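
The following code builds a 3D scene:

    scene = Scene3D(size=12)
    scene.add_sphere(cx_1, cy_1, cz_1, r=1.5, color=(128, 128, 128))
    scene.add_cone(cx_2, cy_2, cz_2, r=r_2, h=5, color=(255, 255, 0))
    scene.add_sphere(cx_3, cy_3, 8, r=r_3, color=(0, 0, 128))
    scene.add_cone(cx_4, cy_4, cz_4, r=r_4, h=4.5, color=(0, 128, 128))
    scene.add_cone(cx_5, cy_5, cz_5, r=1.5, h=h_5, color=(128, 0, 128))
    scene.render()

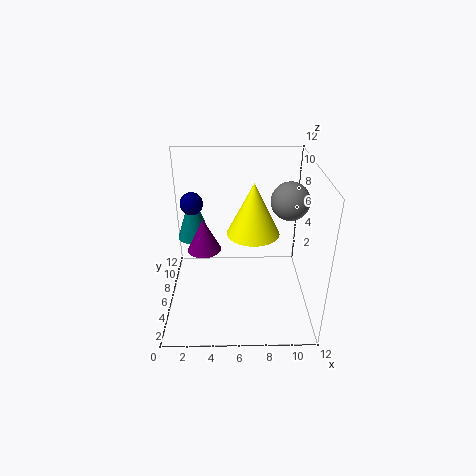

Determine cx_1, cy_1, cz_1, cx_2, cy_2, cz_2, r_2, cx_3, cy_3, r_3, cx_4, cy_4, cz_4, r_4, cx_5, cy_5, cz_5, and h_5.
cx_1 = 10; cy_1 = 5.5; cz_1 = 9.5; cx_2 = 7.5; cy_2 = 9.5; cz_2 = 4.5; r_2 = 2.5; cx_3 = 2; cy_3 = 8.5; r_3 = 1; cx_4 = 2; cy_4 = 9; cz_4 = 4.5; r_4 = 1.5; cx_5 = 3; cy_5 = 7.5; cz_5 = 4; h_5 = 3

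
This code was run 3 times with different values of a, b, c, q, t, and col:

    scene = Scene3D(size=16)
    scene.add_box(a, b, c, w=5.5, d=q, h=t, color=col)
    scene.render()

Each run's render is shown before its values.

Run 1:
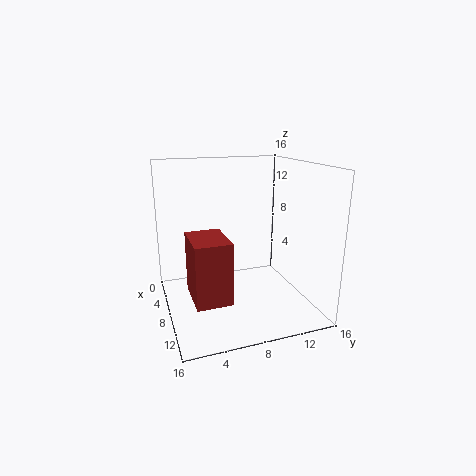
a = 5.5; b = 2.5; c = 1.5; q = 4; t = 7; col = 'brown'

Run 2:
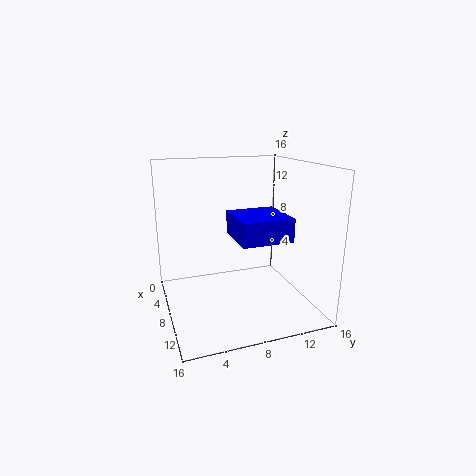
a = 7; b = 7; c = 8.5; q = 5.5; t = 2.5; col = 'blue'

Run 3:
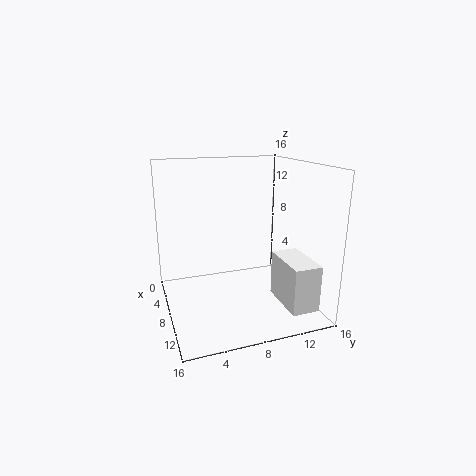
a = 9.5; b = 11.5; c = 1.5; q = 3; t = 5; col = 'white'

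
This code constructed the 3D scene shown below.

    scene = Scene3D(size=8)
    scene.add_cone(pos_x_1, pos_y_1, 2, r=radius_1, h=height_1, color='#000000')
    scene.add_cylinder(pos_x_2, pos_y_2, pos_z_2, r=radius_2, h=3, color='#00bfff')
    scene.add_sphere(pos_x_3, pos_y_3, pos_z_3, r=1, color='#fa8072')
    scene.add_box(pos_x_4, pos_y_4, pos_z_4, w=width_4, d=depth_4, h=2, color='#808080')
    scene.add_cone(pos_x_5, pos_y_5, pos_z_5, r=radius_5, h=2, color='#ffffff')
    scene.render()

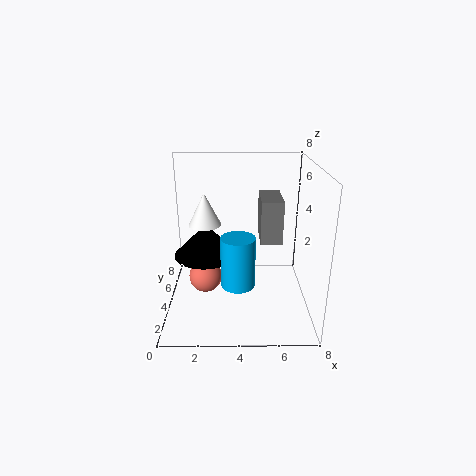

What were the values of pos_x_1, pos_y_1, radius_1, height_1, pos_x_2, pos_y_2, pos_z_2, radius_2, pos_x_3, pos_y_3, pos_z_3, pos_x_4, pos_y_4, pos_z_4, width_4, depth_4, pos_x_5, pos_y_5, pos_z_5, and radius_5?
pos_x_1 = 2; pos_y_1 = 6; radius_1 = 2; height_1 = 2; pos_x_2 = 4; pos_y_2 = 4; pos_z_2 = 1; radius_2 = 1; pos_x_3 = 2; pos_y_3 = 5; pos_z_3 = 1; pos_x_4 = 5; pos_y_4 = 1; pos_z_4 = 5; width_4 = 1; depth_4 = 2; pos_x_5 = 2; pos_y_5 = 6; pos_z_5 = 4; radius_5 = 1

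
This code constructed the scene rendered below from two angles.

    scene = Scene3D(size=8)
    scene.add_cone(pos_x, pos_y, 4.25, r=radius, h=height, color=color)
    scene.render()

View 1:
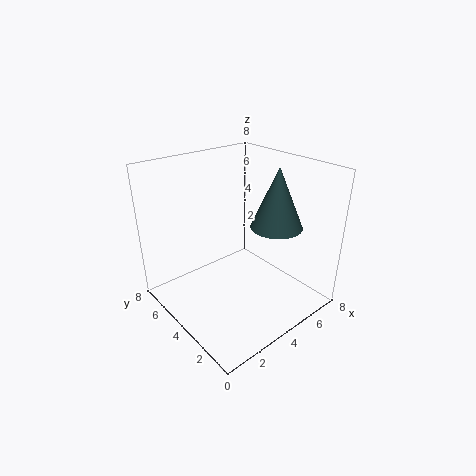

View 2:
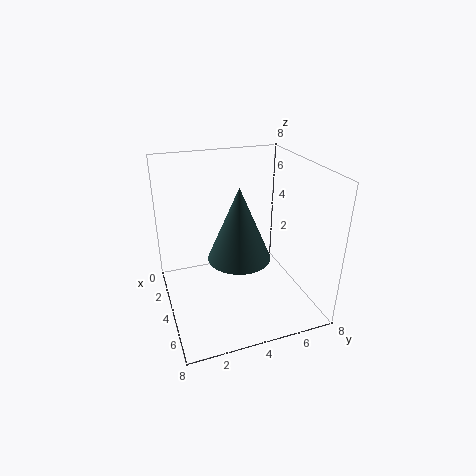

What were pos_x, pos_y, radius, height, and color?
pos_x = 6.25; pos_y = 3.25; radius = 1.5; height = 3.5; color = 'darkslategray'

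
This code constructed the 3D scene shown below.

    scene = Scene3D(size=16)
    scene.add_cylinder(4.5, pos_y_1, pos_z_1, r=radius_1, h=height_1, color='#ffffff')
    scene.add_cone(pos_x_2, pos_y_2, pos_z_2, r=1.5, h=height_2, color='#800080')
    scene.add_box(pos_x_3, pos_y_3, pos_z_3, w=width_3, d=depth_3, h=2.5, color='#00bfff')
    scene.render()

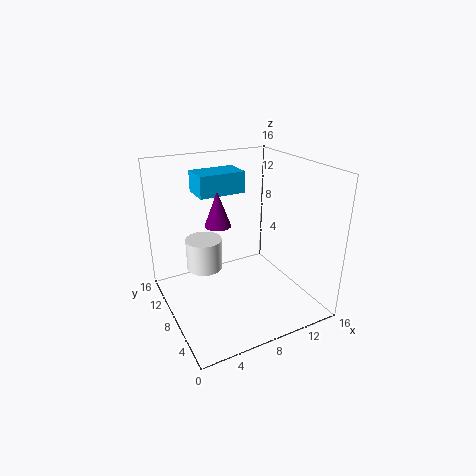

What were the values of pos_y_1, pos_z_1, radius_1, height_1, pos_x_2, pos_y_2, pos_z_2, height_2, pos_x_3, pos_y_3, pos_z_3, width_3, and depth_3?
pos_y_1 = 9.5, pos_z_1 = 4.5, radius_1 = 2, height_1 = 3.5, pos_x_2 = 6.5, pos_y_2 = 10, pos_z_2 = 9, height_2 = 4, pos_x_3 = 5, pos_y_3 = 11, pos_z_3 = 12, width_3 = 5.5, depth_3 = 3.5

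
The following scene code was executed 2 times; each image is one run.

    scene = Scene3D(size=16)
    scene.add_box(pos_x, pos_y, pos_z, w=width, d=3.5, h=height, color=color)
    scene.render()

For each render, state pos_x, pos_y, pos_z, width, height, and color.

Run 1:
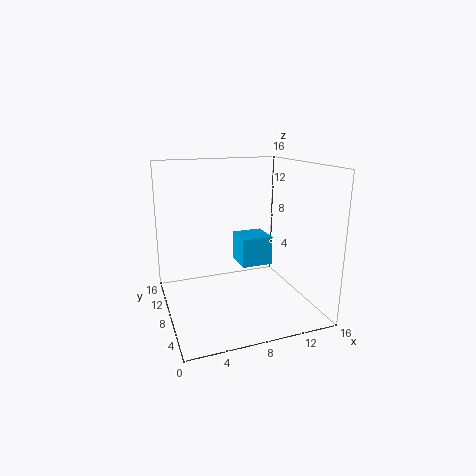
pos_x = 8.25; pos_y = 7; pos_z = 4.75; width = 3.5; height = 3.25; color = 'deepskyblue'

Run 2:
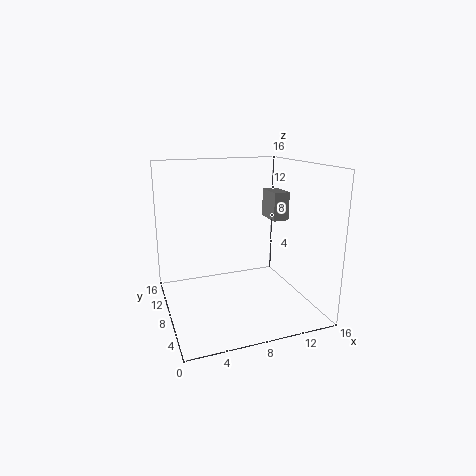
pos_x = 13.5; pos_y = 10.25; pos_z = 8.75; width = 2; height = 3.5; color = 'gray'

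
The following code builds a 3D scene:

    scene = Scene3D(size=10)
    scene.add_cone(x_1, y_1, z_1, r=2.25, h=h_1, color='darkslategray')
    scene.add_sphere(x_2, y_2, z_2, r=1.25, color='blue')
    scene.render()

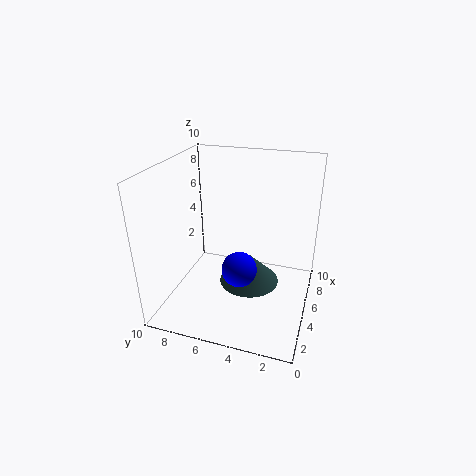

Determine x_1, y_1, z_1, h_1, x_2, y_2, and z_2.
x_1 = 6.25; y_1 = 4.5; z_1 = 0.75; h_1 = 2.25; x_2 = 4.5; y_2 = 4.75; z_2 = 2.75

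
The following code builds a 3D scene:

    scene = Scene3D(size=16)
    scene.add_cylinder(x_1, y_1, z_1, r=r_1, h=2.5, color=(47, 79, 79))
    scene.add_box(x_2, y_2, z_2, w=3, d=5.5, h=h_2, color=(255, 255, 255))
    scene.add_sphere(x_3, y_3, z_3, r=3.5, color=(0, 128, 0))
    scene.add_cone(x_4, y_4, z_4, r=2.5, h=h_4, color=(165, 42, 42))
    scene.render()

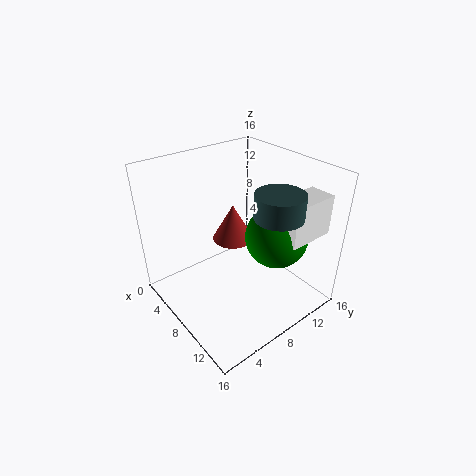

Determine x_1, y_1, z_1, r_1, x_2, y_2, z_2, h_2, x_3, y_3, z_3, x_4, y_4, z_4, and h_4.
x_1 = 12.5, y_1 = 9.5, z_1 = 12, r_1 = 2.5, x_2 = 11, y_2 = 10.5, z_2 = 8.5, h_2 = 4.5, x_3 = 10.5, y_3 = 11.5, z_3 = 8, x_4 = 4.5, y_4 = 10, z_4 = 5.5, h_4 = 4.5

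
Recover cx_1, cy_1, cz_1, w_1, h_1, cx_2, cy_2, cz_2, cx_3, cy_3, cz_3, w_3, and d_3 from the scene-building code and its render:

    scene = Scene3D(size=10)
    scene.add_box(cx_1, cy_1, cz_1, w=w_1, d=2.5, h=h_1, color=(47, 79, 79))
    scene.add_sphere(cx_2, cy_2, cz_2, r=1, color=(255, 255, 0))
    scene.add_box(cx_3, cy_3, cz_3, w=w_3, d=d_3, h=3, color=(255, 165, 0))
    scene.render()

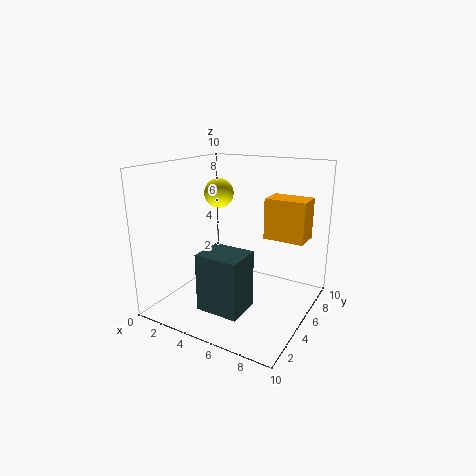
cx_1 = 3.5; cy_1 = 2; cz_1 = 0.5; w_1 = 3; h_1 = 4; cx_2 = 3.5; cy_2 = 5; cz_2 = 8; cx_3 = 6; cy_3 = 7; cz_3 = 4.5; w_3 = 3; d_3 = 2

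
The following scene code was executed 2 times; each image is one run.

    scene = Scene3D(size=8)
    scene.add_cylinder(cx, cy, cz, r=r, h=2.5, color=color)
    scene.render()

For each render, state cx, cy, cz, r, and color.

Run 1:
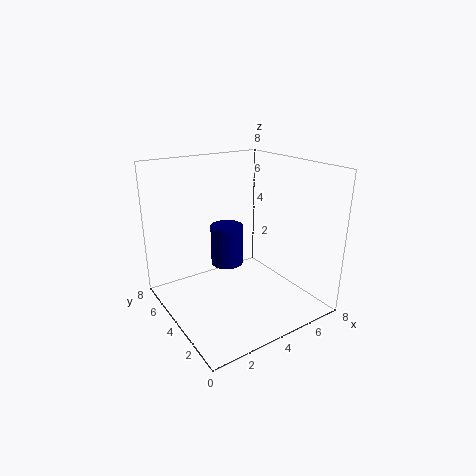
cx = 4.5; cy = 6; cz = 1.5; r = 1; color = 'navy'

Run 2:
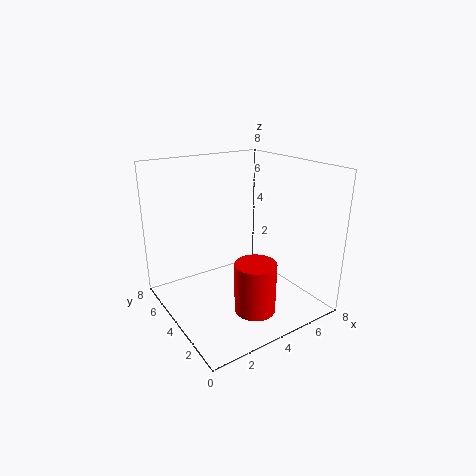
cx = 3; cy = 1; cz = 1.5; r = 1; color = 'red'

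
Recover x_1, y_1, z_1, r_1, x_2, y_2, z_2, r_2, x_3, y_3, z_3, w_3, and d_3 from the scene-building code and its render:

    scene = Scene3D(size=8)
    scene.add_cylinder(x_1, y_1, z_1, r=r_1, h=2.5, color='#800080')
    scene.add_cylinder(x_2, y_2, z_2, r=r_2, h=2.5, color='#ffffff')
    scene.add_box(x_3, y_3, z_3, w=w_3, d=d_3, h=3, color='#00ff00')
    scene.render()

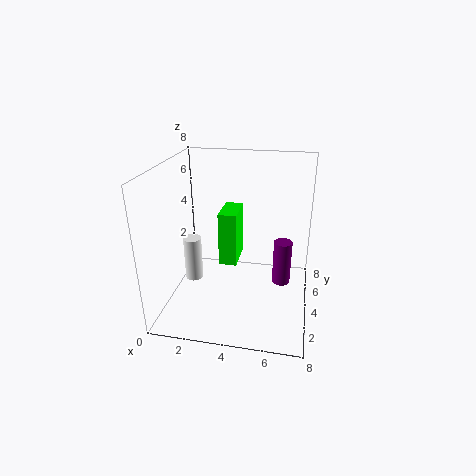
x_1 = 6.5, y_1 = 4, z_1 = 1.5, r_1 = 0.5, x_2 = 1.5, y_2 = 3.5, z_2 = 1.5, r_2 = 0.5, x_3 = 3, y_3 = 3.5, z_3 = 2.5, w_3 = 1, d_3 = 2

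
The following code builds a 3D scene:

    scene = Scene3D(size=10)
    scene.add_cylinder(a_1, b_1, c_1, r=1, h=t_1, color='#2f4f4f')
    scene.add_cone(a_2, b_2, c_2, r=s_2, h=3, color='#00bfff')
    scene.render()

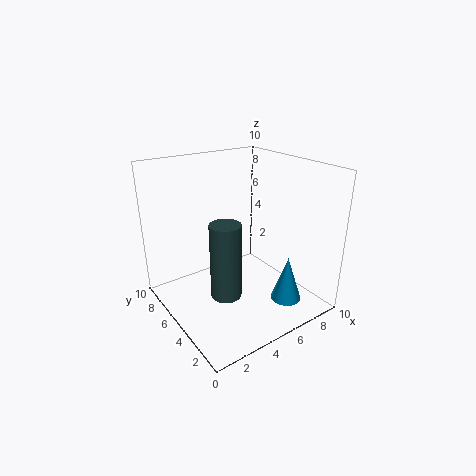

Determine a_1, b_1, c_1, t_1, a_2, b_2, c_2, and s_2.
a_1 = 3, b_1 = 3.5, c_1 = 2, t_1 = 5, a_2 = 6.5, b_2 = 1.5, c_2 = 1.5, s_2 = 1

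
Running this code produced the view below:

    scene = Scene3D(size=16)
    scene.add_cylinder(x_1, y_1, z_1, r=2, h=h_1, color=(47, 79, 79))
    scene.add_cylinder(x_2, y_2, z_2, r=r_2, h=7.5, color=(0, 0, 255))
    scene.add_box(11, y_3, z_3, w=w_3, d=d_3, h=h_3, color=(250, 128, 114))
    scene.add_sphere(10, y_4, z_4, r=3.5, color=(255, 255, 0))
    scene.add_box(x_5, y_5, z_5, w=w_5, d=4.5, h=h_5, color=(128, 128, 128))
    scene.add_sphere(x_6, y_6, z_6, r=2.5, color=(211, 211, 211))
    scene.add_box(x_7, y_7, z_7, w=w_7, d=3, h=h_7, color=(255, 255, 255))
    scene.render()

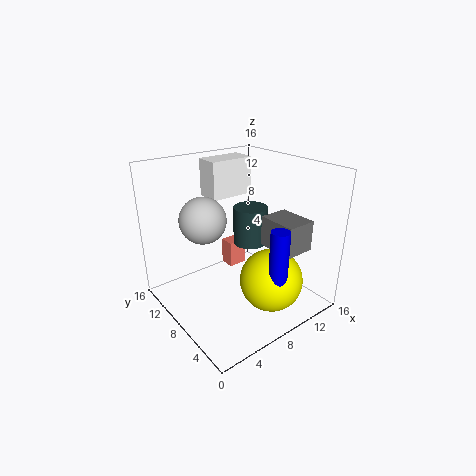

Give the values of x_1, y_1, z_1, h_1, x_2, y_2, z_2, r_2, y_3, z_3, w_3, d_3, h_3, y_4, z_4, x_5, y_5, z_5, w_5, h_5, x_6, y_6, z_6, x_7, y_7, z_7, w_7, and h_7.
x_1 = 11
y_1 = 9.5
z_1 = 6
h_1 = 4.5
x_2 = 9
y_2 = 2.5
z_2 = 3
r_2 = 1
y_3 = 13.5
z_3 = 0.5
w_3 = 2.5
d_3 = 2
h_3 = 3.5
y_4 = 4.5
z_4 = 3.5
x_5 = 11
y_5 = 3
z_5 = 6.5
w_5 = 3.5
h_5 = 3.5
x_6 = 4.5
y_6 = 9.5
z_6 = 10.5
x_7 = 8
y_7 = 12.5
z_7 = 11
w_7 = 5.5
h_7 = 4.5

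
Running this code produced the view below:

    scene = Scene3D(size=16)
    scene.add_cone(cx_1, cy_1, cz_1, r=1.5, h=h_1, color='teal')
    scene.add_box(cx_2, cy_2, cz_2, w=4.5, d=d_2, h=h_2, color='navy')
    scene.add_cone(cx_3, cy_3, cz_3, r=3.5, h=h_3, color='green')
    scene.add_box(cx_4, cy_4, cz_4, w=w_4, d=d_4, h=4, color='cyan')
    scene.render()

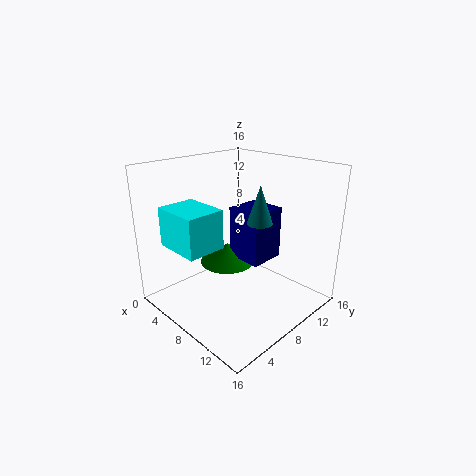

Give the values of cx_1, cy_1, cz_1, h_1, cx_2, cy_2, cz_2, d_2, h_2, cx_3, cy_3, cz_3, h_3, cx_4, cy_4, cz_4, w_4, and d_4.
cx_1 = 8.5; cy_1 = 11; cz_1 = 9; h_1 = 4.5; cx_2 = 4; cy_2 = 10.5; cz_2 = 3.5; d_2 = 4.5; h_2 = 6.5; cx_3 = 3.5; cy_3 = 10.5; cz_3 = 2.5; h_3 = 2.5; cx_4 = 4.5; cy_4 = 0.5; cz_4 = 8.5; w_4 = 5; d_4 = 4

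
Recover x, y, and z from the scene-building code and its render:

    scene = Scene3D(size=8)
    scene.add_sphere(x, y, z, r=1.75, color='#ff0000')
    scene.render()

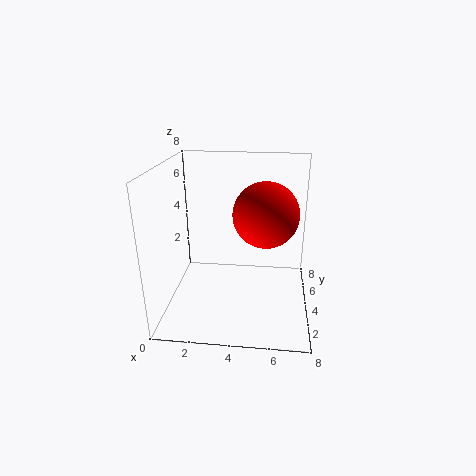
x = 5.5
y = 3.75
z = 5.5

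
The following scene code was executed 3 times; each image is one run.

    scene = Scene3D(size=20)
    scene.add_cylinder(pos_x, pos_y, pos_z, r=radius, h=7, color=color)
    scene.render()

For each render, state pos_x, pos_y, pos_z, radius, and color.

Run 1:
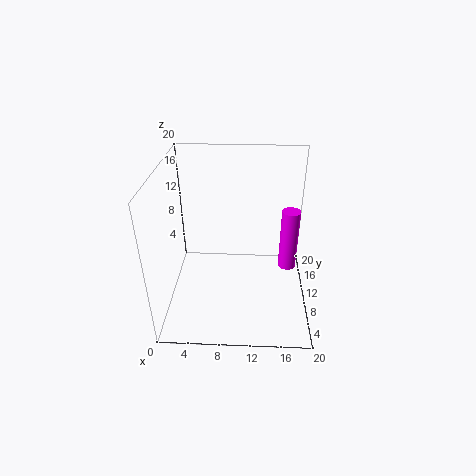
pos_x = 16; pos_y = 3; pos_z = 11; radius = 1; color = 'magenta'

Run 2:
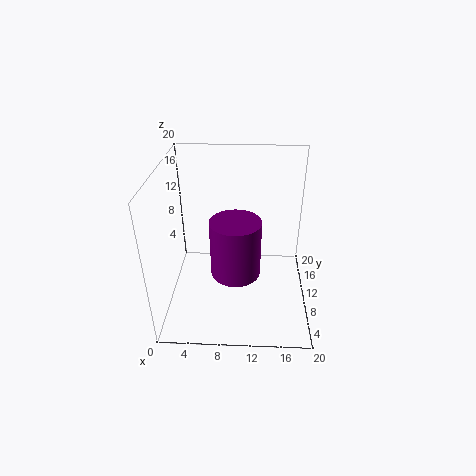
pos_x = 10; pos_y = 4; pos_z = 9; radius = 3; color = 'purple'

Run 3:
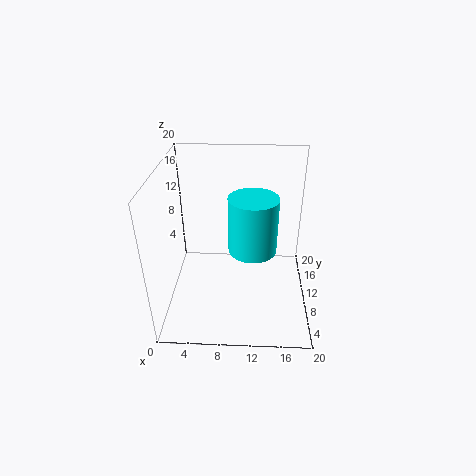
pos_x = 12; pos_y = 6; pos_z = 11; radius = 3; color = 'cyan'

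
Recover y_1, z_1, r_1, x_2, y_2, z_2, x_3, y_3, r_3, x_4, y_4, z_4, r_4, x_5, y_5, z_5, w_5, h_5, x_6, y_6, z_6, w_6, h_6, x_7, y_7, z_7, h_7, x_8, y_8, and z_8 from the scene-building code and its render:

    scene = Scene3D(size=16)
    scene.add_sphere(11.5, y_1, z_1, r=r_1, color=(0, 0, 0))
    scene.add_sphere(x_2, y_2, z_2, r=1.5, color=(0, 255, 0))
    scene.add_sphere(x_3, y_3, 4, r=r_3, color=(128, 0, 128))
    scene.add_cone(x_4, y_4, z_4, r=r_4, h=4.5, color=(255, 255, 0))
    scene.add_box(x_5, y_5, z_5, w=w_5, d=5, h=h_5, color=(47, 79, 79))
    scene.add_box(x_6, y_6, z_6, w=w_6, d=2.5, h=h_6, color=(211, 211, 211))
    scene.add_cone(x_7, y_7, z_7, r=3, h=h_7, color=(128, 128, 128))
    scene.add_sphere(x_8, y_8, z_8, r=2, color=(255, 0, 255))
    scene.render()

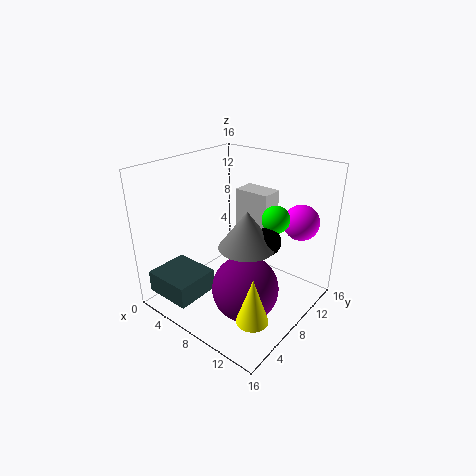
y_1 = 8.5; z_1 = 8.5; r_1 = 1.5; x_2 = 11.5; y_2 = 10; z_2 = 10.5; x_3 = 11; y_3 = 5.5; r_3 = 3.5; x_4 = 14.5; y_4 = 2; z_4 = 4; r_4 = 1.5; x_5 = 0.5; y_5 = 1; z_5 = 1.5; w_5 = 5.5; h_5 = 2.5; x_6 = 6.5; y_6 = 9.5; z_6 = 6.5; w_6 = 4; h_6 = 6.5; x_7 = 10; y_7 = 7; z_7 = 8; h_7 = 4; x_8 = 13; y_8 = 13; z_8 = 9.5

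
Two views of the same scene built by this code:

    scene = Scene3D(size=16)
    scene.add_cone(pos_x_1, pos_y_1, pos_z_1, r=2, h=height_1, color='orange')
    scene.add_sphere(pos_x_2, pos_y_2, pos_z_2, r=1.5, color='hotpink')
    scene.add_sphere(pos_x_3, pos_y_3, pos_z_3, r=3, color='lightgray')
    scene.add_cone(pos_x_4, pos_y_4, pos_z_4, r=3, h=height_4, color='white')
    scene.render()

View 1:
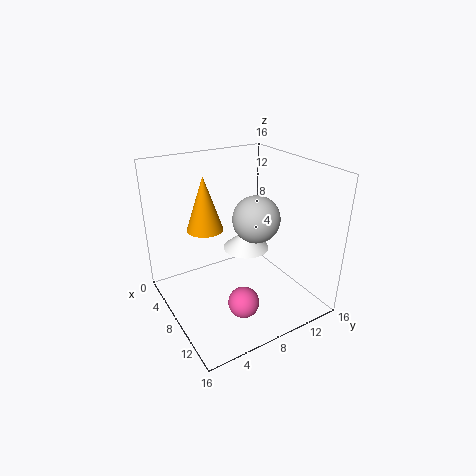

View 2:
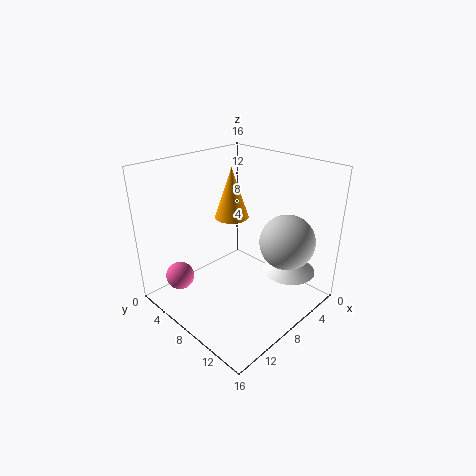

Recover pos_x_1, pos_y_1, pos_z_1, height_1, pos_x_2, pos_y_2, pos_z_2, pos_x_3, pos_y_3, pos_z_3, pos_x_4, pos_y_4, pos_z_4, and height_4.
pos_x_1 = 6; pos_y_1 = 5; pos_z_1 = 9; height_1 = 6; pos_x_2 = 14; pos_y_2 = 5; pos_z_2 = 4.5; pos_x_3 = 5; pos_y_3 = 12.5; pos_z_3 = 8; pos_x_4 = 3.5; pos_y_4 = 12; pos_z_4 = 3.5; height_4 = 2.5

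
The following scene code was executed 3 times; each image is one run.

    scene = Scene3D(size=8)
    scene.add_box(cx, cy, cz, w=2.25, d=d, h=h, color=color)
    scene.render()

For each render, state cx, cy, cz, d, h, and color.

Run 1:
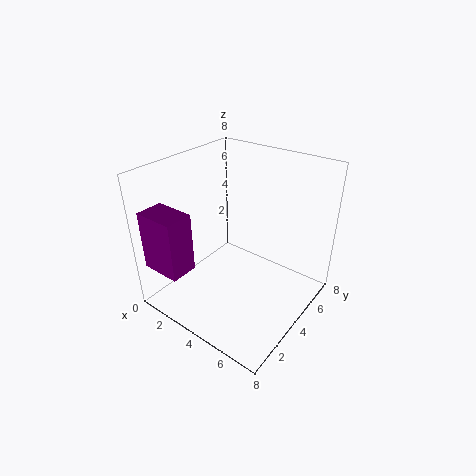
cx = 0.5; cy = 0.25; cz = 2.75; d = 1.5; h = 3.25; color = 'purple'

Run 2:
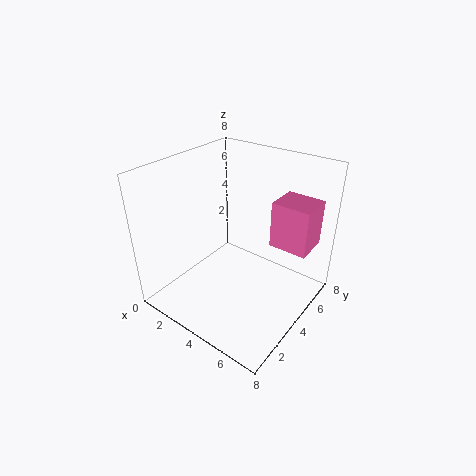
cx = 5; cy = 5.75; cz = 3; d = 2; h = 2.75; color = 'hotpink'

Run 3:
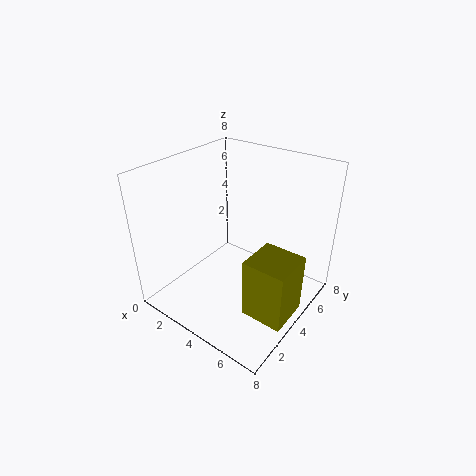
cx = 5.75; cy = 2; cz = 1; d = 2.25; h = 3.25; color = 'olive'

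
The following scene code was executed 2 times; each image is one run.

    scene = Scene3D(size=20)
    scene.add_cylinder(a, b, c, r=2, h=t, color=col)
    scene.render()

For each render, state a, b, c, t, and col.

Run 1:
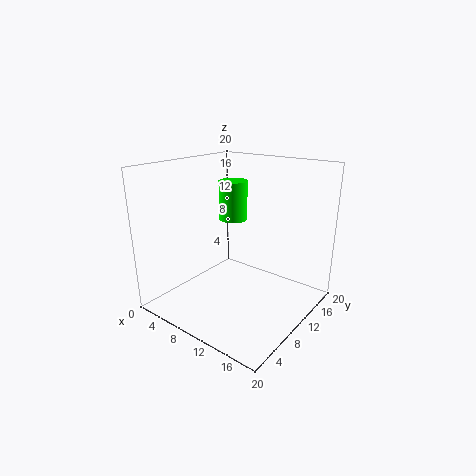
a = 8; b = 11.5; c = 12; t = 5.5; col = 'lime'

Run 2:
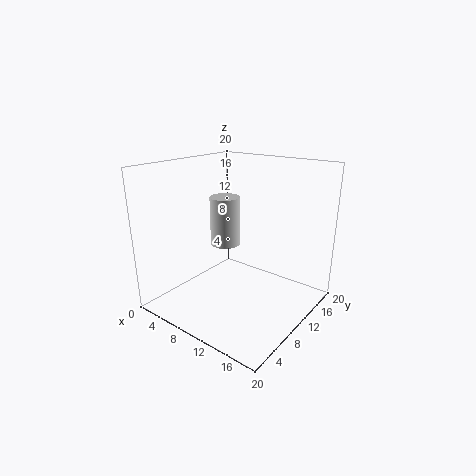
a = 9; b = 8.5; c = 9.5; t = 6.5; col = 'lightgray'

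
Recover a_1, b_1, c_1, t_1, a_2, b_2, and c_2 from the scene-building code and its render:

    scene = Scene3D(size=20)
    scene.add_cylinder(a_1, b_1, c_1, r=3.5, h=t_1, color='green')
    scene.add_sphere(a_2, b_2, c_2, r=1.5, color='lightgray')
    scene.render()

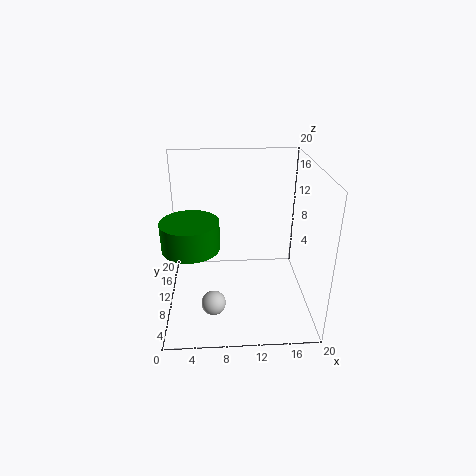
a_1 = 4
b_1 = 5
c_1 = 11.5
t_1 = 3.5
a_2 = 6.5
b_2 = 2.5
c_2 = 5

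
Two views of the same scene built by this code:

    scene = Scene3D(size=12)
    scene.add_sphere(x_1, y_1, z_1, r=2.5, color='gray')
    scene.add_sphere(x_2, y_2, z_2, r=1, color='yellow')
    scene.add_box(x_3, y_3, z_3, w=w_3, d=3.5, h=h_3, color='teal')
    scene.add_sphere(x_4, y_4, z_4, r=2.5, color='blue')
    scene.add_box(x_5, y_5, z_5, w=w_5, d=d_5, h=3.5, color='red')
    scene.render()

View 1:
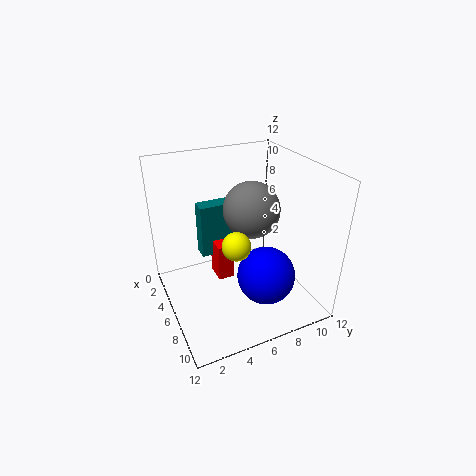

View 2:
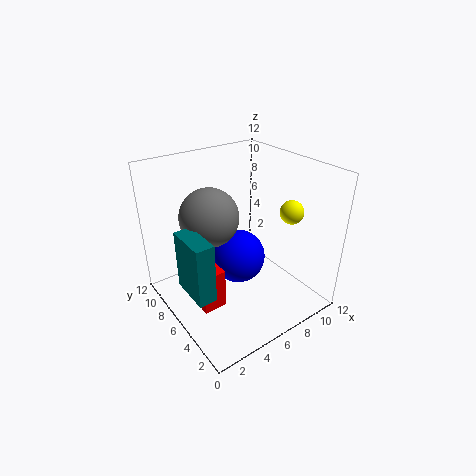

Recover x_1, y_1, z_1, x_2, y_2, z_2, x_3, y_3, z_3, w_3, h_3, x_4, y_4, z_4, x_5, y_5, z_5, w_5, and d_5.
x_1 = 4.5
y_1 = 8
z_1 = 7.5
x_2 = 10
y_2 = 4
z_2 = 8
x_3 = 1
y_3 = 4
z_3 = 2.5
w_3 = 1.5
h_3 = 5
x_4 = 7.5
y_4 = 8
z_4 = 2.5
x_5 = 2
y_5 = 5
z_5 = 0.5
w_5 = 2
d_5 = 1.5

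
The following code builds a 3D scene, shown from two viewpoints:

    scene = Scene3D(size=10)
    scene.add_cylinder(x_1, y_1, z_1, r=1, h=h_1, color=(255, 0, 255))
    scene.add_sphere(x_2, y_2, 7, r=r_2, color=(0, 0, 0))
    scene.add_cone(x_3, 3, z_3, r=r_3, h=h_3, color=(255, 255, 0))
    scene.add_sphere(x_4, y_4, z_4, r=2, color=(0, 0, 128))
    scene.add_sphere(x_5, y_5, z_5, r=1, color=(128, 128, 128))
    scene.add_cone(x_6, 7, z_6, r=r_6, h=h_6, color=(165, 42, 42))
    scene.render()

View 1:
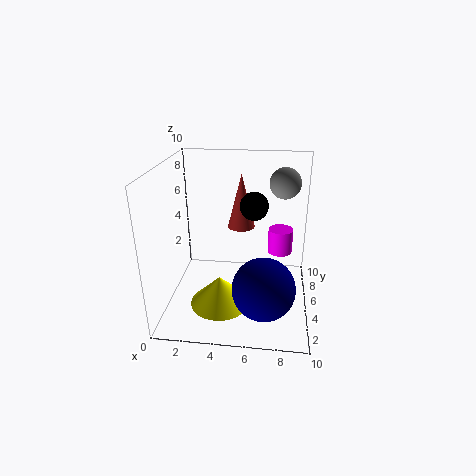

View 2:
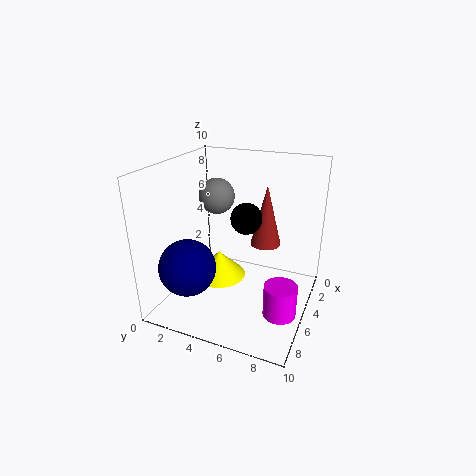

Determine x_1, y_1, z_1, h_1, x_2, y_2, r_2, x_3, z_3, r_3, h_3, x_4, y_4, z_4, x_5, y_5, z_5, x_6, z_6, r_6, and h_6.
x_1 = 8; y_1 = 9; z_1 = 2; h_1 = 2; x_2 = 6; y_2 = 6; r_2 = 1; x_3 = 4; z_3 = 1; r_3 = 2; h_3 = 2; x_4 = 7; y_4 = 2; z_4 = 3; x_5 = 8; y_5 = 5; z_5 = 9; x_6 = 5; z_6 = 5; r_6 = 1; h_6 = 4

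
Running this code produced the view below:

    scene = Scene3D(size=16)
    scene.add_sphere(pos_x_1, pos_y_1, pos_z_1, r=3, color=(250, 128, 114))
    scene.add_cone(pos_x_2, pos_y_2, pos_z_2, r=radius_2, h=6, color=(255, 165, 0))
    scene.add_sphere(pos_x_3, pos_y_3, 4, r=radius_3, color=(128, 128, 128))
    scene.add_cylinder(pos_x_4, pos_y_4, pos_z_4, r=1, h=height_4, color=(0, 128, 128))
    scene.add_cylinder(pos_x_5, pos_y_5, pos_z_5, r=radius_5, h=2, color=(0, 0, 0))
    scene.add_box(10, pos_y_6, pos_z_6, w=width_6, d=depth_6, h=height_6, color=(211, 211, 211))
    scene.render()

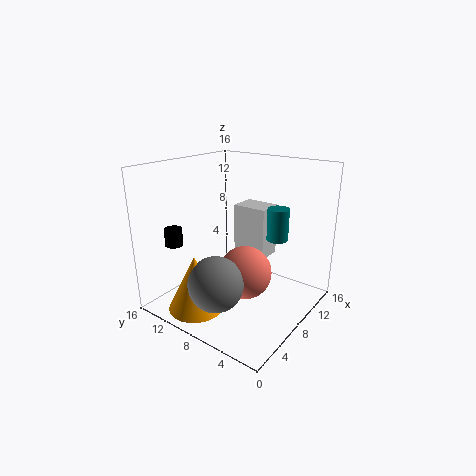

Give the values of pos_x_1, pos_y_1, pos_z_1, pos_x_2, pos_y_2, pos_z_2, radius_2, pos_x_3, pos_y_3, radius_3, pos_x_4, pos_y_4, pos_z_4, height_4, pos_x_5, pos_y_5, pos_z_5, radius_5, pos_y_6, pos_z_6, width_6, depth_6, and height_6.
pos_x_1 = 8; pos_y_1 = 7; pos_z_1 = 4; pos_x_2 = 3; pos_y_2 = 10; pos_z_2 = 1; radius_2 = 3; pos_x_3 = 4; pos_y_3 = 8; radius_3 = 3; pos_x_4 = 6; pos_y_4 = 2; pos_z_4 = 10; height_4 = 3; pos_x_5 = 4; pos_y_5 = 14; pos_z_5 = 7; radius_5 = 1; pos_y_6 = 6; pos_z_6 = 5; width_6 = 3; depth_6 = 4; height_6 = 6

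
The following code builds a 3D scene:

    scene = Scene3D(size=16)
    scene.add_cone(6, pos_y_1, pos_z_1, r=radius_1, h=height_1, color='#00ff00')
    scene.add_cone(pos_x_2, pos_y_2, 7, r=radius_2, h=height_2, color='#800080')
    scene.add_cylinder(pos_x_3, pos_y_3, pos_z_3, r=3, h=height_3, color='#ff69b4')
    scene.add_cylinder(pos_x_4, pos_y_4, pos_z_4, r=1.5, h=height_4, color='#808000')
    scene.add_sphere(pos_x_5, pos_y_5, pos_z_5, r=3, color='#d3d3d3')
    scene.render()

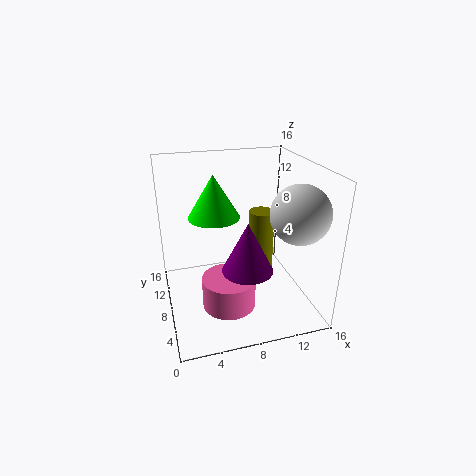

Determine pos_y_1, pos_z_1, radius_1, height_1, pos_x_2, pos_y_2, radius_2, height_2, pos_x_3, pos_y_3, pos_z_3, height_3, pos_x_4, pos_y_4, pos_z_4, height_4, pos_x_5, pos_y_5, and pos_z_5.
pos_y_1 = 11; pos_z_1 = 9.5; radius_1 = 3; height_1 = 5; pos_x_2 = 7.5; pos_y_2 = 3; radius_2 = 2.5; height_2 = 5; pos_x_3 = 6.5; pos_y_3 = 6.5; pos_z_3 = 0.5; height_3 = 3.5; pos_x_4 = 11.5; pos_y_4 = 10; pos_z_4 = 2.5; height_4 = 7.5; pos_x_5 = 13; pos_y_5 = 3.5; pos_z_5 = 12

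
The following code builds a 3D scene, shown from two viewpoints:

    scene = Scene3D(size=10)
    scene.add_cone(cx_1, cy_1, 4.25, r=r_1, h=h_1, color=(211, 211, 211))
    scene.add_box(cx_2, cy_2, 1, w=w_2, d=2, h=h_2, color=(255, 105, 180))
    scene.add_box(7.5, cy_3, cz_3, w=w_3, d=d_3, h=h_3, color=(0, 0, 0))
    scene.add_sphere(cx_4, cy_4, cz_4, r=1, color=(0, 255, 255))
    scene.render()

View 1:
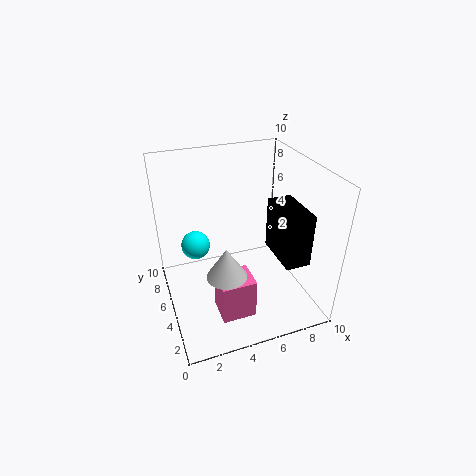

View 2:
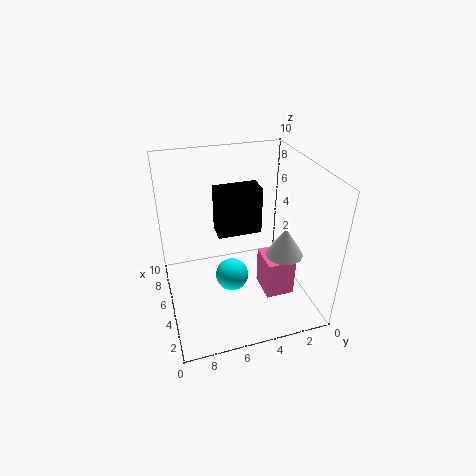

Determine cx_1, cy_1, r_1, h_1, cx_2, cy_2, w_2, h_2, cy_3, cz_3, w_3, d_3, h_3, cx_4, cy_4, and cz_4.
cx_1 = 3.25; cy_1 = 2.25; r_1 = 1.25; h_1 = 2; cx_2 = 2.75; cy_2 = 1.5; w_2 = 2.25; h_2 = 2.75; cy_3 = 2.25; cz_3 = 3.5; w_3 = 1.75; d_3 = 3.5; h_3 = 3.75; cx_4 = 2.25; cy_4 = 6.25; cz_4 = 4.25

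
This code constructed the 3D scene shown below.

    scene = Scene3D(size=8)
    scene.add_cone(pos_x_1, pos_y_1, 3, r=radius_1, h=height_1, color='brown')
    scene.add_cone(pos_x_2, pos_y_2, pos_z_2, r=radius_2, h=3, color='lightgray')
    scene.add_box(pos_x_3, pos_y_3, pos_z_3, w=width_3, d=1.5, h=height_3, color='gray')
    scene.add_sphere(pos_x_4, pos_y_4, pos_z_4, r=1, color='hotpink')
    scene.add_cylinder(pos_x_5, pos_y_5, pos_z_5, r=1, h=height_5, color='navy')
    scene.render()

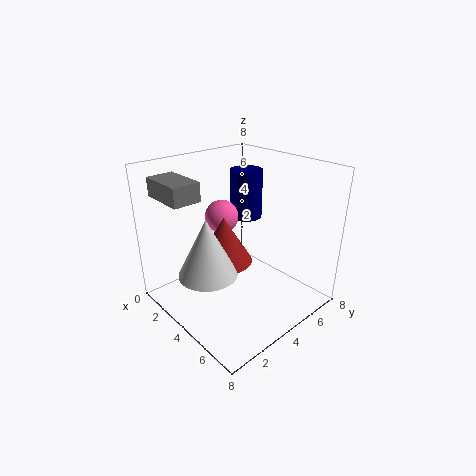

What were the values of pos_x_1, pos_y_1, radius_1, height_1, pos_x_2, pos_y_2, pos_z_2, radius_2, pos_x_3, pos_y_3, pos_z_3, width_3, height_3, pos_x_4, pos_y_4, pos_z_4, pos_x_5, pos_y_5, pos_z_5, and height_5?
pos_x_1 = 4, pos_y_1 = 3, radius_1 = 1.5, height_1 = 2.5, pos_x_2 = 4.5, pos_y_2 = 1.5, pos_z_2 = 3, radius_2 = 1.5, pos_x_3 = 1, pos_y_3 = 0.5, pos_z_3 = 6.5, width_3 = 2.5, height_3 = 1, pos_x_4 = 2, pos_y_4 = 4.5, pos_z_4 = 4.5, pos_x_5 = 2, pos_y_5 = 6.5, pos_z_5 = 4, height_5 = 3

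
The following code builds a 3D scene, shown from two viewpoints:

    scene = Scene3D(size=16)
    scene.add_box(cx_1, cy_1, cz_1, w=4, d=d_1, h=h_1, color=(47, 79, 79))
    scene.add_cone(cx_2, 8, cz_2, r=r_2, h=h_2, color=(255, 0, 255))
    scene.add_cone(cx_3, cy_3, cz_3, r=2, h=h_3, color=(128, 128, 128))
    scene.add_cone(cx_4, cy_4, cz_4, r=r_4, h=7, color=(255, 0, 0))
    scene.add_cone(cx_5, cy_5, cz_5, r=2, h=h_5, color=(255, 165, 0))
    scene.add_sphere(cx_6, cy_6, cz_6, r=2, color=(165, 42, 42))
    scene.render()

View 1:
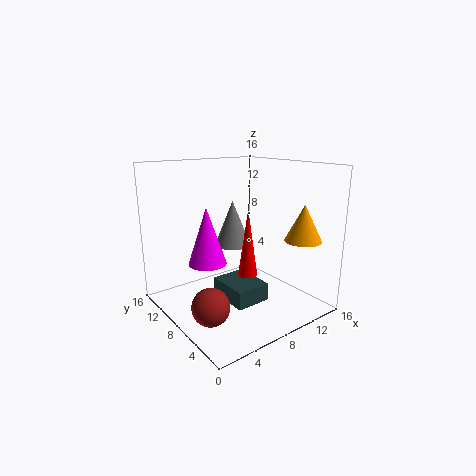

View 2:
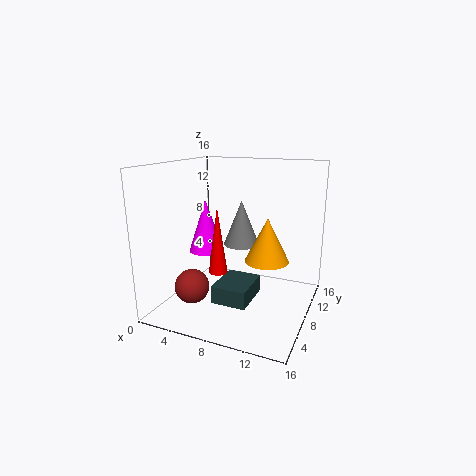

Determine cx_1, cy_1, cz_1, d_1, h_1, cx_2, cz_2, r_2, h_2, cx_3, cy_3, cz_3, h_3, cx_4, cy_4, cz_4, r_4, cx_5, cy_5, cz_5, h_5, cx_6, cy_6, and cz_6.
cx_1 = 6; cy_1 = 5; cz_1 = 1; d_1 = 5; h_1 = 2; cx_2 = 4; cz_2 = 6; r_2 = 2; h_2 = 6; cx_3 = 8; cy_3 = 9; cz_3 = 7; h_3 = 5; cx_4 = 7; cy_4 = 5; cz_4 = 5; r_4 = 1; cx_5 = 13; cy_5 = 3; cz_5 = 8; h_5 = 4; cx_6 = 3; cy_6 = 6; cz_6 = 2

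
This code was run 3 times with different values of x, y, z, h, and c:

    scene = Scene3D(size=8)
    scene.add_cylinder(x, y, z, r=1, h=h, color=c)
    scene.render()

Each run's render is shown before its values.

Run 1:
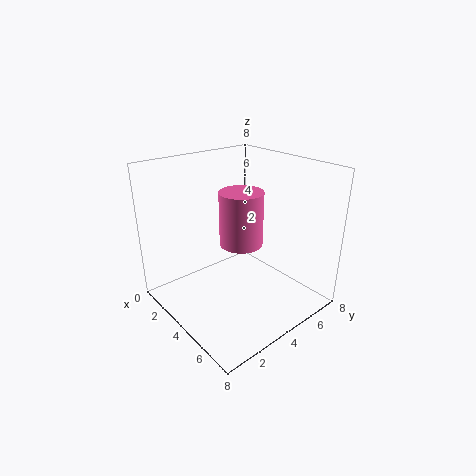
x = 6
y = 2.5
z = 5
h = 2.5
c = 'hotpink'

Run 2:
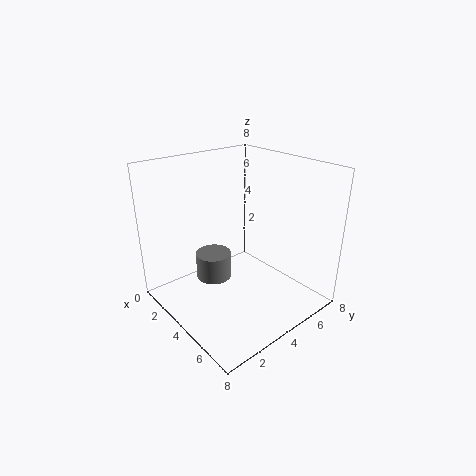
x = 3
y = 3
z = 1.5
h = 1.5
c = 'gray'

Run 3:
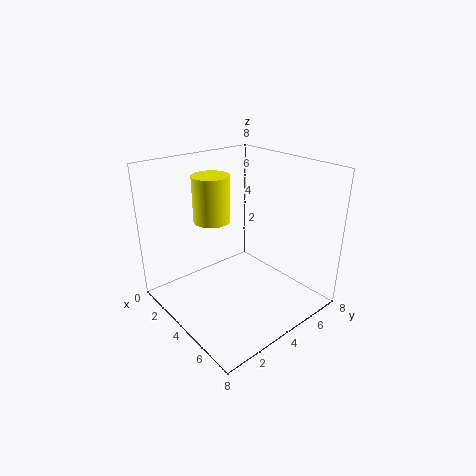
x = 3
y = 3
z = 5
h = 2.5
c = 'yellow'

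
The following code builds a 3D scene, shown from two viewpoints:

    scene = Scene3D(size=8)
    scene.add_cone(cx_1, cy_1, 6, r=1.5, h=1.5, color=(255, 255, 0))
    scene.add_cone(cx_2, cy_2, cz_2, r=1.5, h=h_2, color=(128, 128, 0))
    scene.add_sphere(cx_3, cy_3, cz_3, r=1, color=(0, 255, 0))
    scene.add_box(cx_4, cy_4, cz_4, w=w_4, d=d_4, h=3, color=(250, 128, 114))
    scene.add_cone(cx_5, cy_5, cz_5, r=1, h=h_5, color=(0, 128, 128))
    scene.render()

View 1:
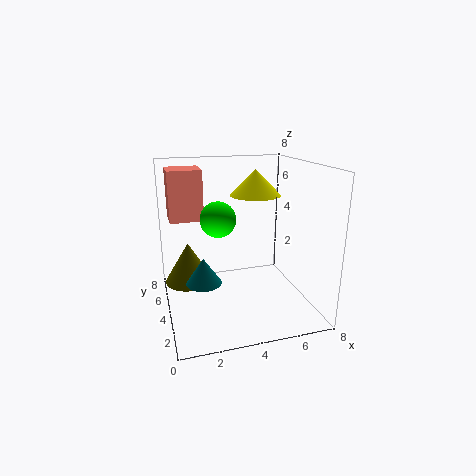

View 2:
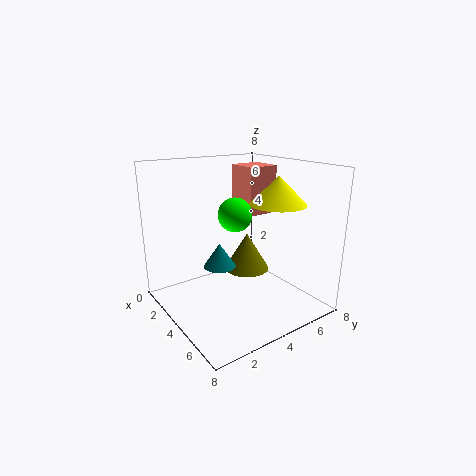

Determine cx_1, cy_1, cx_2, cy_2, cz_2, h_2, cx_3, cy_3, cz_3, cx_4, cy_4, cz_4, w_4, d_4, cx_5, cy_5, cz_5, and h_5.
cx_1 = 5.5
cy_1 = 5.5
cx_2 = 1.5
cy_2 = 6.5
cz_2 = 0.5
h_2 = 2.5
cx_3 = 3
cy_3 = 4.5
cz_3 = 5
cx_4 = 0.5
cy_4 = 6
cz_4 = 4.5
w_4 = 2
d_4 = 2
cx_5 = 2
cy_5 = 4
cz_5 = 1.5
h_5 = 1.5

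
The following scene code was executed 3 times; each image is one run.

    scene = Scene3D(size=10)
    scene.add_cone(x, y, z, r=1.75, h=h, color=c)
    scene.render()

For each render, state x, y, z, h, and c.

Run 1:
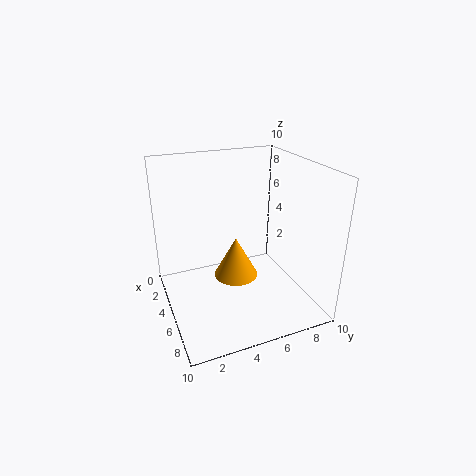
x = 2.75; y = 5.75; z = 0.5; h = 3.25; c = 'orange'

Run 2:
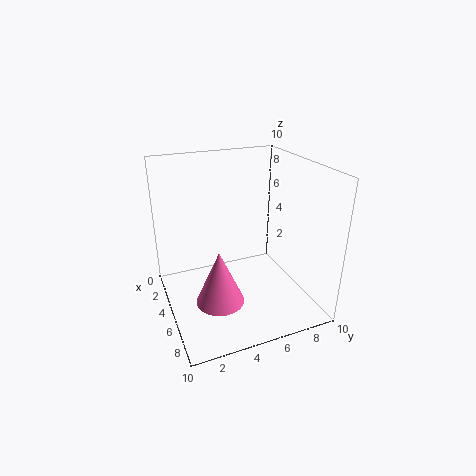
x = 5.25; y = 3.5; z = 0.25; h = 4; c = 'hotpink'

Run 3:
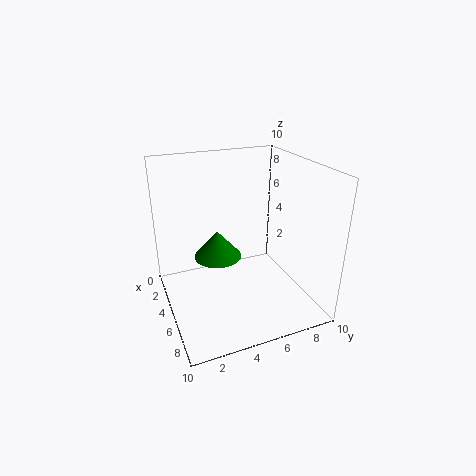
x = 3.5; y = 4; z = 3; h = 2; c = 'green'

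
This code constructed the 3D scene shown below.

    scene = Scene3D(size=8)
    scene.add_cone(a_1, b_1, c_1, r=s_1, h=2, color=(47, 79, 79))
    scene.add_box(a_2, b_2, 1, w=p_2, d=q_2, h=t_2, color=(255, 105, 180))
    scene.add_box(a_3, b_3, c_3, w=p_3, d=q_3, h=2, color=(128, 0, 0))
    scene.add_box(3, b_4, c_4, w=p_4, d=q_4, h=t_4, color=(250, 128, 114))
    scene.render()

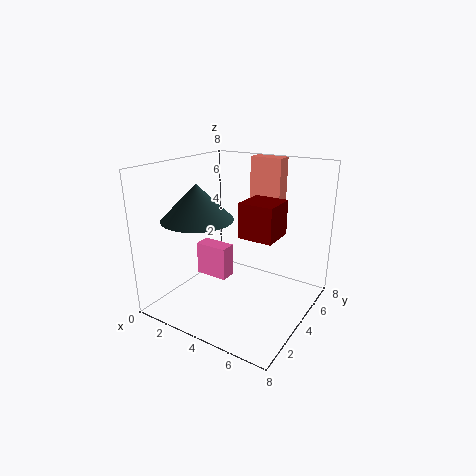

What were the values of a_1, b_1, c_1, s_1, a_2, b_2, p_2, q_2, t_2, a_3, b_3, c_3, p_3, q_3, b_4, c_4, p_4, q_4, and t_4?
a_1 = 2, b_1 = 3, c_1 = 5, s_1 = 2, a_2 = 1, b_2 = 4, p_2 = 2, q_2 = 1, t_2 = 2, a_3 = 4, b_3 = 4, c_3 = 4, p_3 = 2, q_3 = 2, b_4 = 7, c_4 = 5, p_4 = 2, q_4 = 1, t_4 = 3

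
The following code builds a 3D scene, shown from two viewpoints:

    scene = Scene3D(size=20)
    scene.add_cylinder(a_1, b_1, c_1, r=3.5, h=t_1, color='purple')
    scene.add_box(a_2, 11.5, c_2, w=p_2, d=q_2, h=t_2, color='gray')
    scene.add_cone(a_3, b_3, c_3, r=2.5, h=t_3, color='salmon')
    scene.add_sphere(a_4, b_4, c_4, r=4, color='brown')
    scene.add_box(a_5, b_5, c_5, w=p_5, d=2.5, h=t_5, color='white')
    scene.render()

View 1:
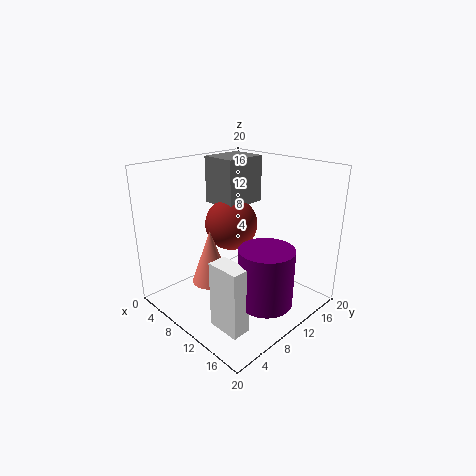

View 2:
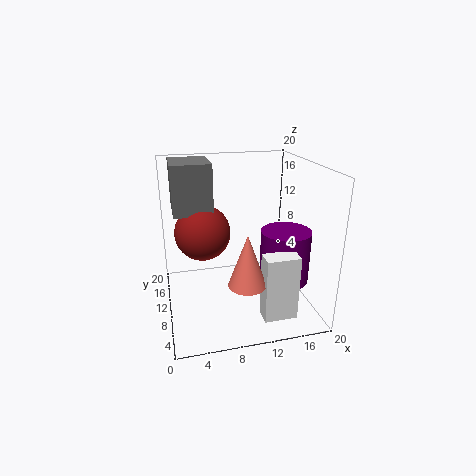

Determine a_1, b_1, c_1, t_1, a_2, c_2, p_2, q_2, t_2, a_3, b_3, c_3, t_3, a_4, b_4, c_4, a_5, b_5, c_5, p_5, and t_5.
a_1 = 16.5
b_1 = 8.5
c_1 = 3.5
t_1 = 7.5
a_2 = 1.5
c_2 = 13
p_2 = 5.5
q_2 = 6.5
t_2 = 7
a_3 = 10
b_3 = 5
c_3 = 5.5
t_3 = 7
a_4 = 5.5
b_4 = 13
c_4 = 10
a_5 = 12
b_5 = 3
c_5 = 0.5
p_5 = 4.5
t_5 = 9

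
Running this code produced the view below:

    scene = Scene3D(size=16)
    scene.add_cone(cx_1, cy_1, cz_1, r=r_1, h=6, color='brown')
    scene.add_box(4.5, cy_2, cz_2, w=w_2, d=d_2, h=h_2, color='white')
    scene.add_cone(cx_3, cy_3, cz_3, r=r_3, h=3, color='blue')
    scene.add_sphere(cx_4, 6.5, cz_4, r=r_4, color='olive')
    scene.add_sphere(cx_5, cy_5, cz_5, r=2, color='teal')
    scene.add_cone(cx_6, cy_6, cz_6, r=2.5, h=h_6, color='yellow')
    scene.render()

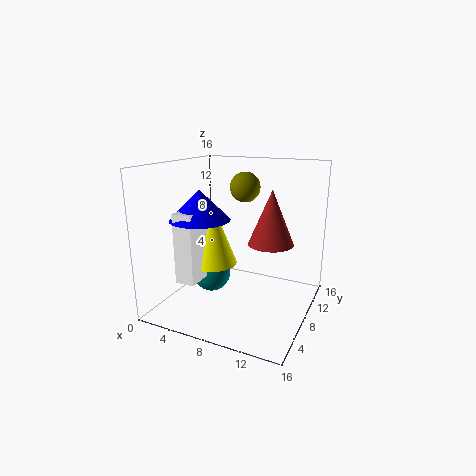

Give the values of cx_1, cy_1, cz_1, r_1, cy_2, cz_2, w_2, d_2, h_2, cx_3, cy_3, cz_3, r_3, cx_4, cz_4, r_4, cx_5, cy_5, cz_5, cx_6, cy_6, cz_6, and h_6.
cx_1 = 11.5
cy_1 = 9
cz_1 = 7.5
r_1 = 2.5
cy_2 = 1
cz_2 = 5
w_2 = 2
d_2 = 3.5
h_2 = 7
cx_3 = 6
cy_3 = 3.5
cz_3 = 11
r_3 = 3
cx_4 = 9.5
cz_4 = 14
r_4 = 1.5
cx_5 = 6
cy_5 = 5.5
cz_5 = 4.5
cx_6 = 6.5
cy_6 = 5
cz_6 = 6
h_6 = 6.5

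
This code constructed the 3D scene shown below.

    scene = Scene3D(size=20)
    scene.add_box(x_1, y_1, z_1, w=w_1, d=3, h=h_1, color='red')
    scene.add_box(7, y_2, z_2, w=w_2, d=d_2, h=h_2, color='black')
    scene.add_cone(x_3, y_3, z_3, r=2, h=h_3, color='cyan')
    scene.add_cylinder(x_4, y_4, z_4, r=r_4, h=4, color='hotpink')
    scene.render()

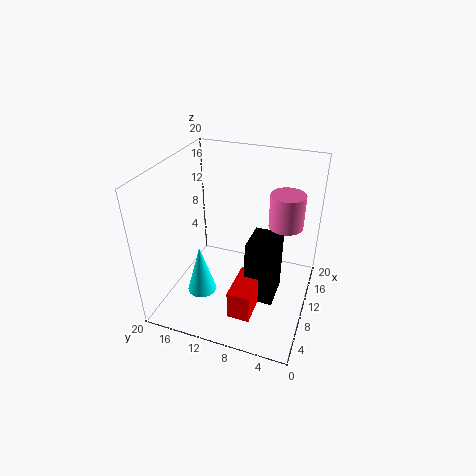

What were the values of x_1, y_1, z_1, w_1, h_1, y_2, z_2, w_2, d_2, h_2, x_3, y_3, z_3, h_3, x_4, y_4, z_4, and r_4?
x_1 = 3
y_1 = 6
z_1 = 2
w_1 = 6
h_1 = 4
y_2 = 4
z_2 = 2
w_2 = 5
d_2 = 4
h_2 = 9
x_3 = 6
y_3 = 14
z_3 = 3
h_3 = 7
x_4 = 7
y_4 = 3
z_4 = 15
r_4 = 2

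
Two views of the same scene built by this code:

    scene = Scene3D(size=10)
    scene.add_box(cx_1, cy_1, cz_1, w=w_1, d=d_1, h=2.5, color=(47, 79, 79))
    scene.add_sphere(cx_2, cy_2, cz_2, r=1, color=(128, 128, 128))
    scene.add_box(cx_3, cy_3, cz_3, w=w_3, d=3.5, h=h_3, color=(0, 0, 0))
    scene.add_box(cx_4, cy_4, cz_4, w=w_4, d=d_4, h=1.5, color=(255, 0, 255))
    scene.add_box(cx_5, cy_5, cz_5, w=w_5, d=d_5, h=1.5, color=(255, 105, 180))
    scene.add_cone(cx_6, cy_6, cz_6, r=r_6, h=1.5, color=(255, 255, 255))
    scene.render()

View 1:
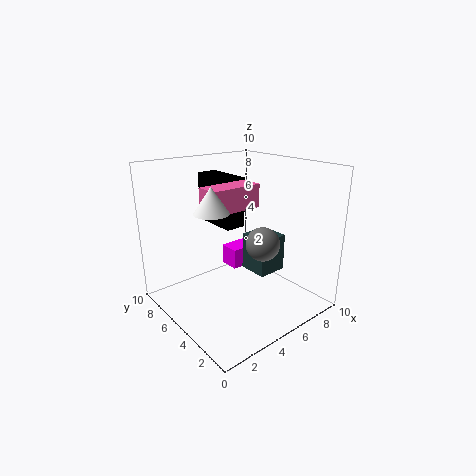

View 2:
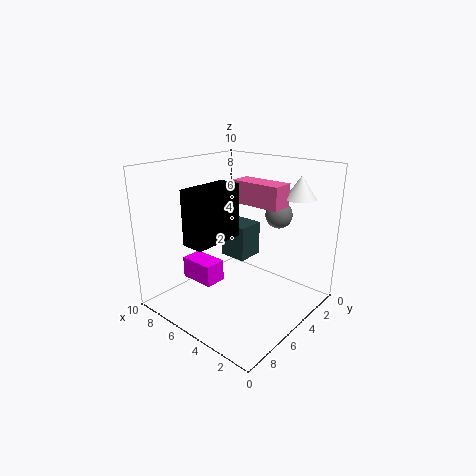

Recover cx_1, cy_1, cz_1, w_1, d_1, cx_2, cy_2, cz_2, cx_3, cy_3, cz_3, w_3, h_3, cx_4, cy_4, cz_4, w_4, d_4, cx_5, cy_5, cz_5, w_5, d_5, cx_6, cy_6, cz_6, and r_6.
cx_1 = 5
cy_1 = 2.5
cz_1 = 3
w_1 = 2
d_1 = 2
cx_2 = 4
cy_2 = 1.5
cz_2 = 6
cx_3 = 4.5
cy_3 = 5.5
cz_3 = 5.5
w_3 = 1.5
h_3 = 3.5
cx_4 = 5.5
cy_4 = 6
cz_4 = 2
w_4 = 2.5
d_4 = 1.5
cx_5 = 2
cy_5 = 3.5
cz_5 = 7.5
w_5 = 3.5
d_5 = 1.5
cx_6 = 1.5
cy_6 = 3
cz_6 = 8
r_6 = 1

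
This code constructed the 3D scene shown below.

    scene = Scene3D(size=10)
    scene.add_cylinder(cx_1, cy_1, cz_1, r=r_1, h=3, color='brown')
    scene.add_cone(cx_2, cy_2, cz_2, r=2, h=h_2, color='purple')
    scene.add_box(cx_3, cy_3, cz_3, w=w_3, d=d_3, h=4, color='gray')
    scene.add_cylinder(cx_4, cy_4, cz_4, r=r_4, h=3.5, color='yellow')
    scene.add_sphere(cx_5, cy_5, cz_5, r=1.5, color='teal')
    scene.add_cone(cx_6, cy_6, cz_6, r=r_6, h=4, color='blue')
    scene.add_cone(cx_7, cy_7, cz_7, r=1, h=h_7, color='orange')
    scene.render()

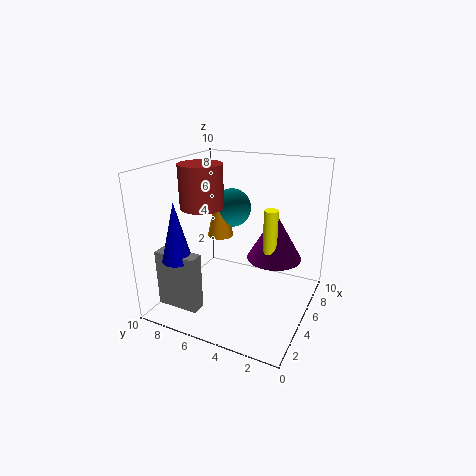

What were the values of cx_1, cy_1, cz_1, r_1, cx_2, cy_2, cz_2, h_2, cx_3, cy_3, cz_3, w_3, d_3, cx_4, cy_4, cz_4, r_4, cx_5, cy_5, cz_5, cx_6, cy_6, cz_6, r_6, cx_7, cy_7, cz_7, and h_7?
cx_1 = 4.5, cy_1 = 7.5, cz_1 = 7, r_1 = 1.5, cx_2 = 7, cy_2 = 3, cz_2 = 3, h_2 = 3.5, cx_3 = 1.5, cy_3 = 6.5, cz_3 = 0.5, w_3 = 1, d_3 = 3, cx_4 = 6, cy_4 = 3, cz_4 = 3.5, r_4 = 0.5, cx_5 = 8, cy_5 = 7, cz_5 = 6, cx_6 = 2, cy_6 = 8, cz_6 = 4, r_6 = 1, cx_7 = 7, cy_7 = 7.5, cz_7 = 4, h_7 = 4.5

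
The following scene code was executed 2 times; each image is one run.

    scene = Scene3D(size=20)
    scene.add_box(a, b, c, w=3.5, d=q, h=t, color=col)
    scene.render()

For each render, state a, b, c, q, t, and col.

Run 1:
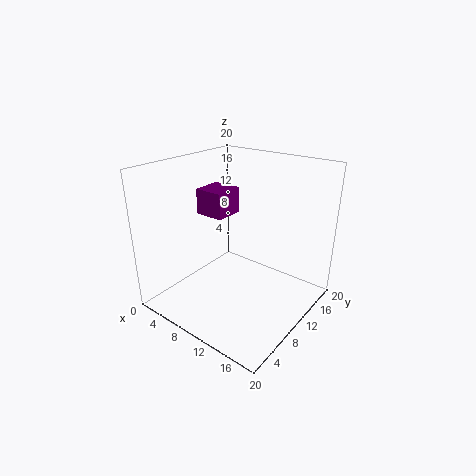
a = 9
b = 3.5
c = 15.5
q = 3.5
t = 3
col = 'purple'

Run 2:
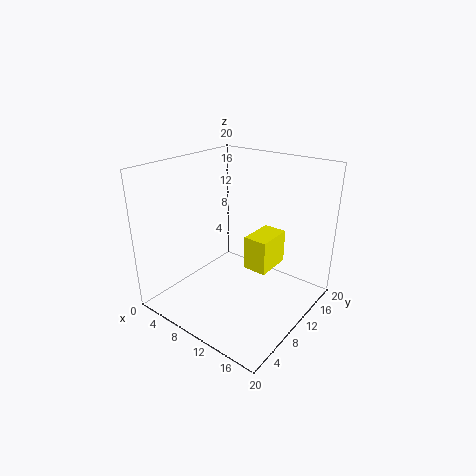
a = 10
b = 11.5
c = 4.5
q = 5.5
t = 5
col = 'yellow'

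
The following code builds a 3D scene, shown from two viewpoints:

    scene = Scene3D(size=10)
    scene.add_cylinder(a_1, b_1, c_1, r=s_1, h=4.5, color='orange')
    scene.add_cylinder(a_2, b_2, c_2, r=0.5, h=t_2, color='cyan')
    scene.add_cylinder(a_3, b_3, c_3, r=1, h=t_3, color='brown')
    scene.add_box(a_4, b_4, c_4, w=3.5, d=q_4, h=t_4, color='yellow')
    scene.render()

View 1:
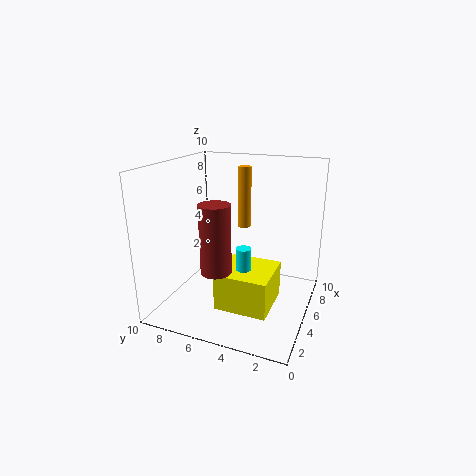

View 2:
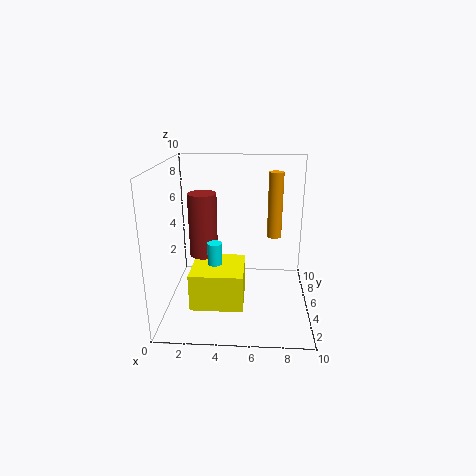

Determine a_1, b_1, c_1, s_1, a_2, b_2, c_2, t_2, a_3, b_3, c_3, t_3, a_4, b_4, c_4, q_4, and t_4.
a_1 = 7.5, b_1 = 5.5, c_1 = 5, s_1 = 0.5, a_2 = 3.5, b_2 = 4, c_2 = 2, t_2 = 3, a_3 = 2.5, b_3 = 5.5, c_3 = 3.5, t_3 = 4.5, a_4 = 2, b_4 = 2, c_4 = 1, q_4 = 3.5, t_4 = 2.5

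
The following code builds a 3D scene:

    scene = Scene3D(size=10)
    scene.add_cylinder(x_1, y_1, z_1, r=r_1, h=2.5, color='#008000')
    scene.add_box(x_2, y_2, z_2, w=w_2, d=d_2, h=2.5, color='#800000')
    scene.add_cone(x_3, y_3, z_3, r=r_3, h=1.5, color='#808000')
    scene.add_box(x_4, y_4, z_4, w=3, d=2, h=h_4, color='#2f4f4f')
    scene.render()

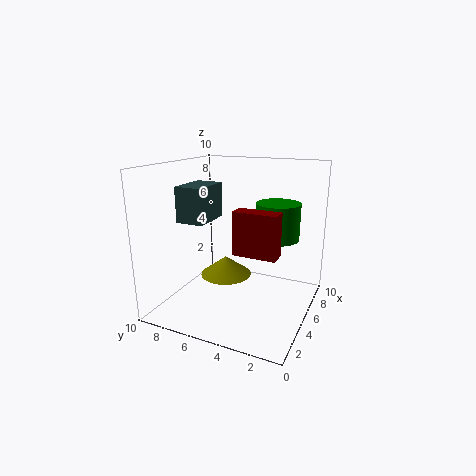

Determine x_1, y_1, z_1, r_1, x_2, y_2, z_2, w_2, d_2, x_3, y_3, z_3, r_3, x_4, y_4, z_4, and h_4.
x_1 = 6; y_1 = 2.5; z_1 = 5; r_1 = 1.5; x_2 = 1; y_2 = 1; z_2 = 5.5; w_2 = 1; d_2 = 2.5; x_3 = 7; y_3 = 7; z_3 = 1; r_3 = 2; x_4 = 3.5; y_4 = 7; z_4 = 6; h_4 = 2.5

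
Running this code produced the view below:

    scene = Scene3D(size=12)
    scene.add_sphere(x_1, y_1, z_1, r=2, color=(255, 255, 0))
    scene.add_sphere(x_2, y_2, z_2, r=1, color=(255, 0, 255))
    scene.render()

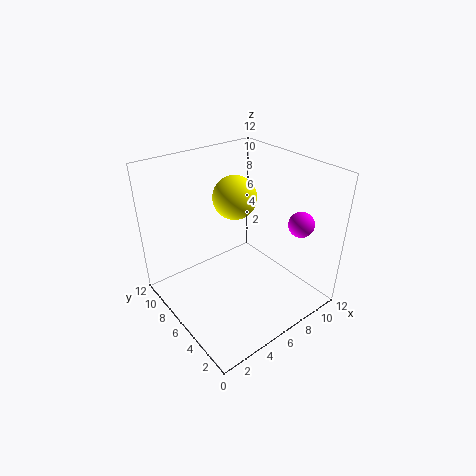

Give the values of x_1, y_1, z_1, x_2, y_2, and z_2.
x_1 = 8, y_1 = 9, z_1 = 8, x_2 = 9, y_2 = 2, z_2 = 8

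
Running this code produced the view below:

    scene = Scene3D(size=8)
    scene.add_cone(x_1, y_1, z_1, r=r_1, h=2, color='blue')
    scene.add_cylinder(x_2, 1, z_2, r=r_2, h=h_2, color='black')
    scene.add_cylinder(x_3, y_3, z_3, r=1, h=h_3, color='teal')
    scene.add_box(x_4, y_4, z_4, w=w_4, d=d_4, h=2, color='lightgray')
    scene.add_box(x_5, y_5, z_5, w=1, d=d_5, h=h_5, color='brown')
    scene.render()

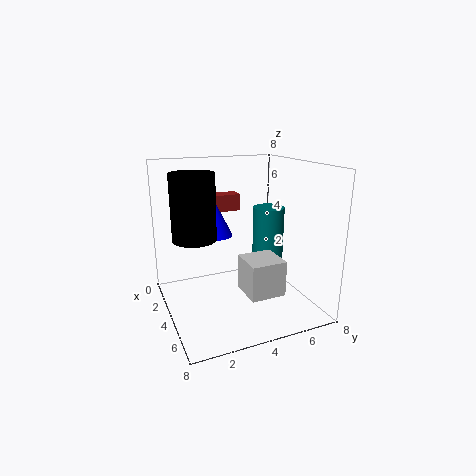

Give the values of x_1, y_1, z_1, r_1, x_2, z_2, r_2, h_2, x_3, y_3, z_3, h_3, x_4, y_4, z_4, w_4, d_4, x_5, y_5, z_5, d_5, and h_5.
x_1 = 3; y_1 = 3; z_1 = 4; r_1 = 1; x_2 = 6; z_2 = 5; r_2 = 1; h_2 = 3; x_3 = 2; y_3 = 7; z_3 = 1; h_3 = 4; x_4 = 4; y_4 = 4; z_4 = 1; w_4 = 2; d_4 = 2; x_5 = 1; y_5 = 2; z_5 = 5; d_5 = 3; h_5 = 1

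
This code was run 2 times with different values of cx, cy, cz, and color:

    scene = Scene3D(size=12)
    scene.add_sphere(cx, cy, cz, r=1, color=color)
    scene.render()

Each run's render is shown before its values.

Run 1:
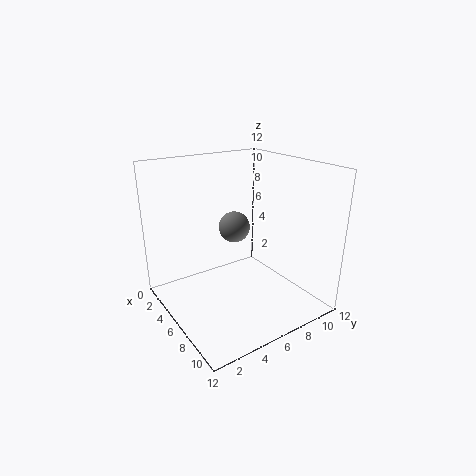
cx = 10, cy = 3, cz = 9, color = 'gray'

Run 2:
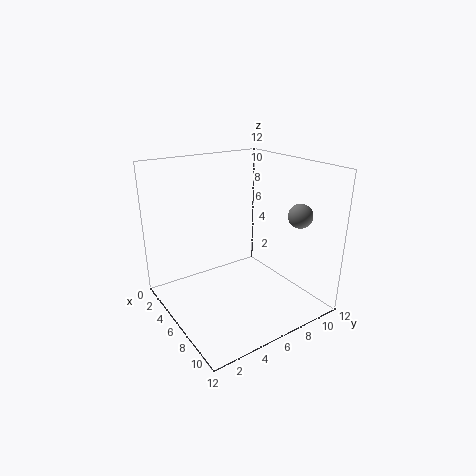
cx = 9, cy = 10, cz = 8, color = 'gray'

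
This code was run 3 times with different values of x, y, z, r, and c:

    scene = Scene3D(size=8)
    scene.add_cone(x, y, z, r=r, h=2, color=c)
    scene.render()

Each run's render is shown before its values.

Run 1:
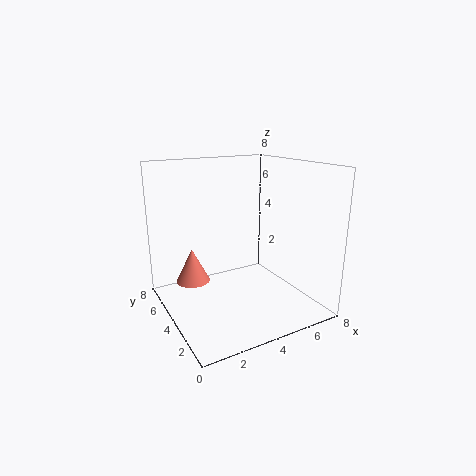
x = 2, y = 6, z = 1, r = 1, c = 'salmon'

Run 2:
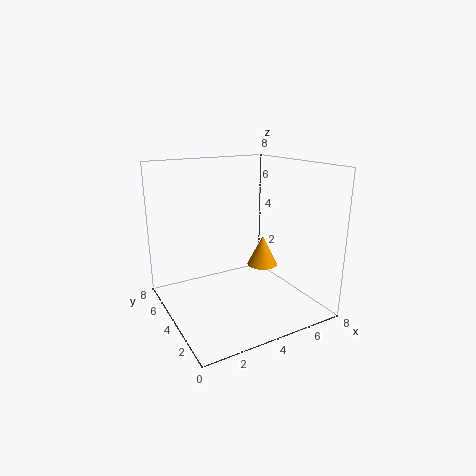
x = 7, y = 6, z = 1, r = 1, c = 'orange'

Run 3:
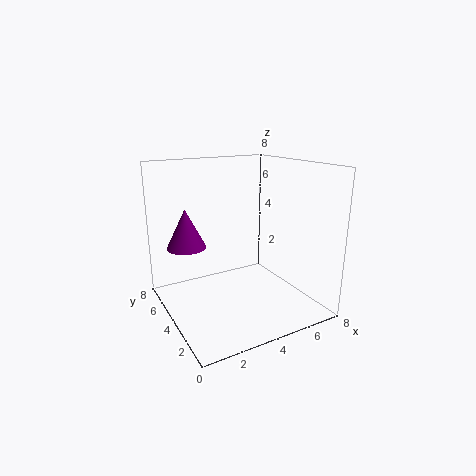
x = 1, y = 4, z = 4, r = 1, c = 'purple'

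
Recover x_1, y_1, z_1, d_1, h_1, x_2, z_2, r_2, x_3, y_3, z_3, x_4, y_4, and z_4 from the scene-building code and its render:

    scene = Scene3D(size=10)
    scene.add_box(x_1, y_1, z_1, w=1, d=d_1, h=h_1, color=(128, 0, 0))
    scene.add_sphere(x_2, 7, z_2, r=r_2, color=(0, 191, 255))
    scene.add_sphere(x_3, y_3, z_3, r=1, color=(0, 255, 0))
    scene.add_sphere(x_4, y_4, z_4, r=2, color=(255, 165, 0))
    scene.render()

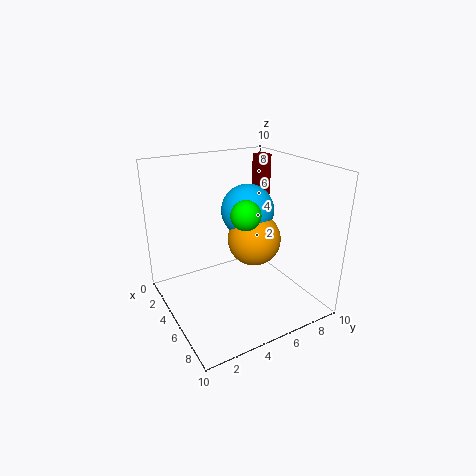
x_1 = 2
y_1 = 8
z_1 = 7
d_1 = 1
h_1 = 3
x_2 = 3
z_2 = 6
r_2 = 2
x_3 = 6
y_3 = 5
z_3 = 7
x_4 = 4
y_4 = 7
z_4 = 4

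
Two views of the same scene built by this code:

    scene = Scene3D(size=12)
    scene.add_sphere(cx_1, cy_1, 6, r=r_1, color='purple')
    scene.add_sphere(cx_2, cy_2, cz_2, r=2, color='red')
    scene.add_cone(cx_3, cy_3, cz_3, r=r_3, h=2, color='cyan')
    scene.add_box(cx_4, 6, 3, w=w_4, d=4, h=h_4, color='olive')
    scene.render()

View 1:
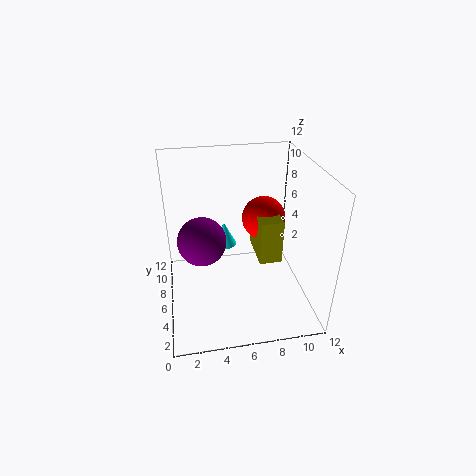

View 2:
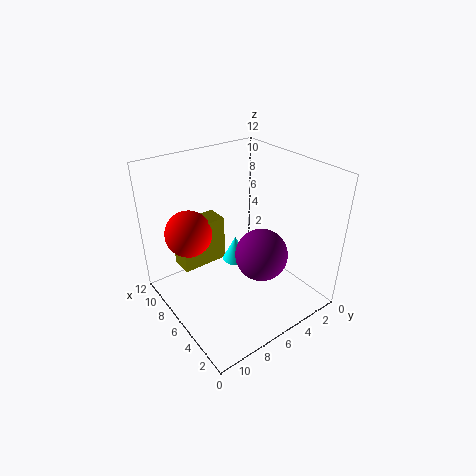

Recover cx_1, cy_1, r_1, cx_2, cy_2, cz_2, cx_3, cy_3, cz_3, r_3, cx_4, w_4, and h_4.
cx_1 = 3
cy_1 = 6
r_1 = 2
cx_2 = 9
cy_2 = 9
cz_2 = 6
cx_3 = 5
cy_3 = 7
cz_3 = 5
r_3 = 1
cx_4 = 8
w_4 = 2
h_4 = 4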